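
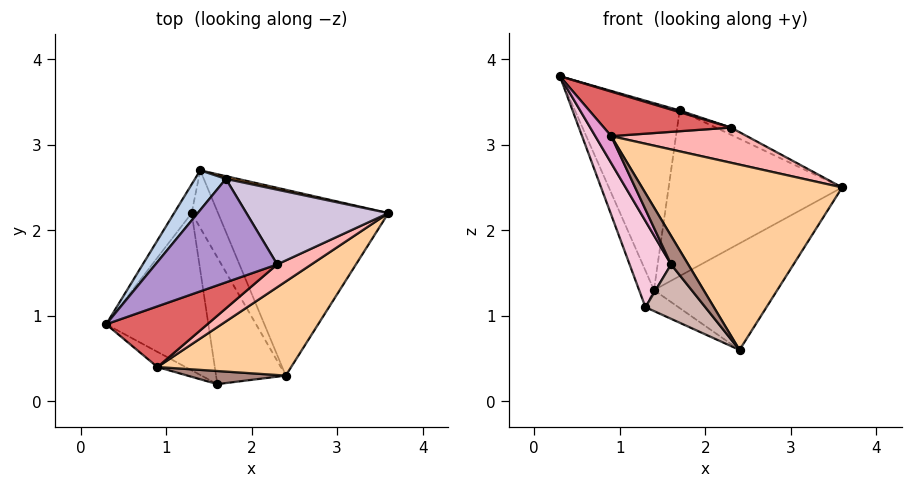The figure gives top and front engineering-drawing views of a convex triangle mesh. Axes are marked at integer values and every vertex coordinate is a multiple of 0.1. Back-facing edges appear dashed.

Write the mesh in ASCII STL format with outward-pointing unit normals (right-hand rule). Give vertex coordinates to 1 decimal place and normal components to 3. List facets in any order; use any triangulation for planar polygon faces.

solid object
 facet normal 0.506 0.429 -0.748
  outer loop
   vertex 1.4 2.7 1.3
   vertex 3.6 2.2 2.5
   vertex 2.4 0.3 0.6
  endloop
 endfacet
 facet normal -0.748 0.649 0.138
  outer loop
   vertex 1.7 2.6 3.4
   vertex 1.4 2.7 1.3
   vertex 0.3 0.9 3.8
  endloop
 endfacet
 facet normal 0.213 0.977 0.016
  outer loop
   vertex 1.7 2.6 3.4
   vertex 3.6 2.2 2.5
   vertex 1.4 2.7 1.3
  endloop
 endfacet
 facet normal 0.571 -0.732 0.372
  outer loop
   vertex 0.9 0.4 3.1
   vertex 2.4 0.3 0.6
   vertex 3.6 2.2 2.5
  endloop
 endfacet
 facet normal -0.937 0.274 -0.215
  outer loop
   vertex 1.3 2.2 1.1
   vertex 0.3 0.9 3.8
   vertex 1.4 2.7 1.3
  endloop
 endfacet
 facet normal 0.163 0.338 -0.927
  outer loop
   vertex 1.3 2.2 1.1
   vertex 1.4 2.7 1.3
   vertex 2.4 0.3 0.6
  endloop
 endfacet
 facet normal 0.409 -0.539 0.736
  outer loop
   vertex 2.3 1.6 3.2
   vertex 0.3 0.9 3.8
   vertex 0.9 0.4 3.1
  endloop
 endfacet
 facet normal 0.562 -0.694 0.450
  outer loop
   vertex 2.3 1.6 3.2
   vertex 0.9 0.4 3.1
   vertex 3.6 2.2 2.5
  endloop
 endfacet
 facet normal 0.292 -0.016 0.956
  outer loop
   vertex 2.3 1.6 3.2
   vertex 1.7 2.6 3.4
   vertex 0.3 0.9 3.8
  endloop
 endfacet
 facet normal 0.441 0.086 0.893
  outer loop
   vertex 2.3 1.6 3.2
   vertex 3.6 2.2 2.5
   vertex 1.7 2.6 3.4
  endloop
 endfacet
 facet normal 0.537 -0.767 0.353
  outer loop
   vertex 1.6 0.2 1.6
   vertex 2.4 0.3 0.6
   vertex 0.9 0.4 3.1
  endloop
 endfacet
 facet normal -0.740 -0.266 -0.618
  outer loop
   vertex 1.6 0.2 1.6
   vertex 1.3 2.2 1.1
   vertex 2.4 0.3 0.6
  endloop
 endfacet
 facet normal -0.792 -0.532 -0.299
  outer loop
   vertex 1.6 0.2 1.6
   vertex 0.9 0.4 3.1
   vertex 0.3 0.9 3.8
  endloop
 endfacet
 facet normal -0.867 -0.239 -0.436
  outer loop
   vertex 1.6 0.2 1.6
   vertex 0.3 0.9 3.8
   vertex 1.3 2.2 1.1
  endloop
 endfacet
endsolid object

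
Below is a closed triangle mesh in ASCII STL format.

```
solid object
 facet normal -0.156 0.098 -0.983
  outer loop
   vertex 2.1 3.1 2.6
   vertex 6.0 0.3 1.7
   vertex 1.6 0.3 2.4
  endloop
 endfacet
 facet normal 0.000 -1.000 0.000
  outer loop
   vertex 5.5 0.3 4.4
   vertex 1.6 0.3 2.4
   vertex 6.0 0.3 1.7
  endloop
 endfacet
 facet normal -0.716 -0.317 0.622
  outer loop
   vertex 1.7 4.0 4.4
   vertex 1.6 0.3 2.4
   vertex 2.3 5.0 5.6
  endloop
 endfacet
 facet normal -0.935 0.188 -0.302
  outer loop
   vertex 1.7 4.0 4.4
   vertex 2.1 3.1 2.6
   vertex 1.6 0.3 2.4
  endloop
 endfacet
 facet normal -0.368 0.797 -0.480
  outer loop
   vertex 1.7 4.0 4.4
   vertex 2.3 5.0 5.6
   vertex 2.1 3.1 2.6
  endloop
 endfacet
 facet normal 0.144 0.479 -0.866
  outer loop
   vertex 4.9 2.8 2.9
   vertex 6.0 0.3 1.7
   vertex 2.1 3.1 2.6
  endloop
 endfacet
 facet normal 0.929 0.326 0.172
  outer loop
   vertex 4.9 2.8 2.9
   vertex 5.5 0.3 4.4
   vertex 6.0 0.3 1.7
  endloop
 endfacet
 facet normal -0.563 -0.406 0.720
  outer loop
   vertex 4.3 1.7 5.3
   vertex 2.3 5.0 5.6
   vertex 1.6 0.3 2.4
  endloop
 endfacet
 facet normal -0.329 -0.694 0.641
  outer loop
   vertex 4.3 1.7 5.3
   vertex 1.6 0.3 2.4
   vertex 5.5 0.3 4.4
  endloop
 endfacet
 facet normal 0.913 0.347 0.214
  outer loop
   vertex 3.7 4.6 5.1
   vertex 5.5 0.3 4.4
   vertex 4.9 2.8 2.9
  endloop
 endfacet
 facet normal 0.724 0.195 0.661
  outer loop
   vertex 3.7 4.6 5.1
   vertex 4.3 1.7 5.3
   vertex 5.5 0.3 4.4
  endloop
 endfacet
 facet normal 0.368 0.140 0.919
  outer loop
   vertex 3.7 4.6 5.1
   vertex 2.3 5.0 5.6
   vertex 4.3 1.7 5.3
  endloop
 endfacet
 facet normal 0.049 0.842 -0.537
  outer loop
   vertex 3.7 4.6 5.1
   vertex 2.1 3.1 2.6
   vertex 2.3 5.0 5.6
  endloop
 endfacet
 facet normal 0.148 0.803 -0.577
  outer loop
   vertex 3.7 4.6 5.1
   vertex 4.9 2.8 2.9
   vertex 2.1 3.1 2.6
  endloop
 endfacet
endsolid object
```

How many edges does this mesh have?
21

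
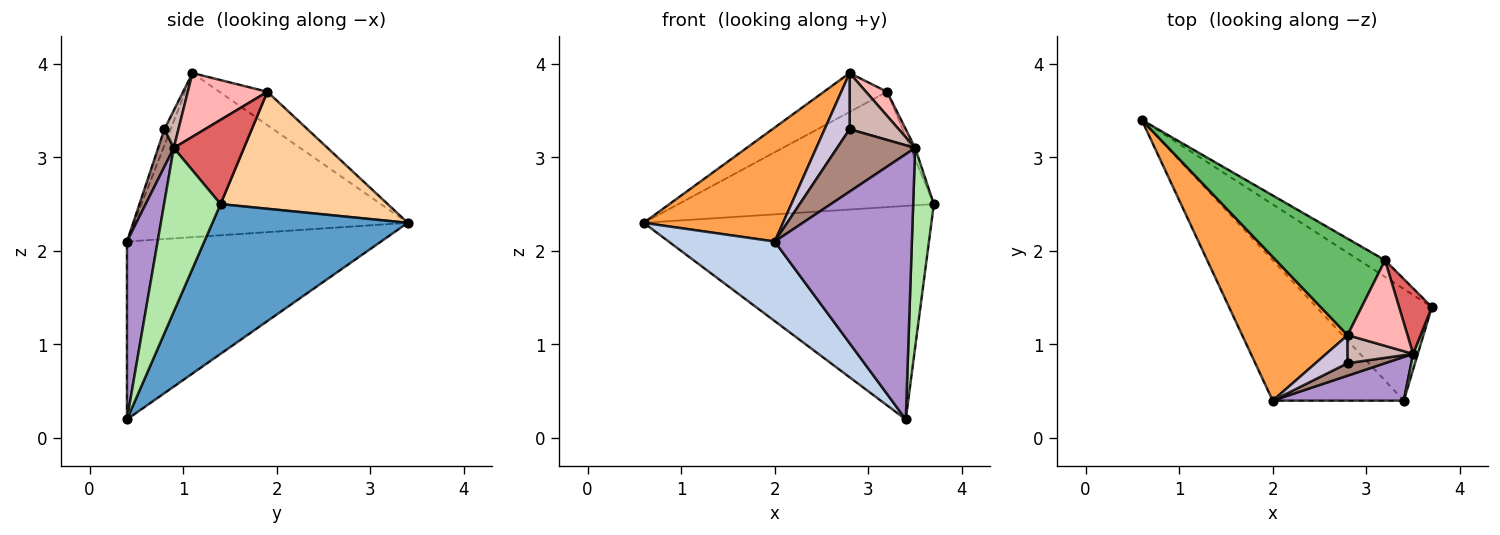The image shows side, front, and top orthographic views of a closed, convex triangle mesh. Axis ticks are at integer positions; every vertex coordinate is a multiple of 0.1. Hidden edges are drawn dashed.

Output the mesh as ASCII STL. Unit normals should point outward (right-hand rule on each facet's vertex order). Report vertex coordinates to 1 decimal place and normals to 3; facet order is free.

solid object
 facet normal 0.515 0.759 -0.397
  outer loop
   vertex 3.4 0.4 0.2
   vertex 0.6 3.4 2.3
   vertex 3.7 1.4 2.5
  endloop
 endfacet
 facet normal -0.763 -0.319 -0.562
  outer loop
   vertex 3.4 0.4 0.2
   vertex 2.0 0.4 2.1
   vertex 0.6 3.4 2.3
  endloop
 endfacet
 facet normal -0.773 -0.394 0.497
  outer loop
   vertex 2.8 1.1 3.9
   vertex 0.6 3.4 2.3
   vertex 2.0 0.4 2.1
  endloop
 endfacet
 facet normal 0.544 0.831 -0.120
  outer loop
   vertex 3.2 1.9 3.7
   vertex 3.7 1.4 2.5
   vertex 0.6 3.4 2.3
  endloop
 endfacet
 facet normal -0.273 0.360 0.892
  outer loop
   vertex 3.2 1.9 3.7
   vertex 0.6 3.4 2.3
   vertex 2.8 1.1 3.9
  endloop
 endfacet
 facet normal 0.939 -0.343 0.027
  outer loop
   vertex 3.5 0.9 3.1
   vertex 3.4 0.4 0.2
   vertex 3.7 1.4 2.5
  endloop
 endfacet
 facet normal 0.930 0.062 0.362
  outer loop
   vertex 3.5 0.9 3.1
   vertex 3.7 1.4 2.5
   vertex 3.2 1.9 3.7
  endloop
 endfacet
 facet normal 0.715 -0.189 0.673
  outer loop
   vertex 3.5 0.9 3.1
   vertex 3.2 1.9 3.7
   vertex 2.8 1.1 3.9
  endloop
 endfacet
 facet normal 0.215 -0.964 0.159
  outer loop
   vertex 3.5 0.9 3.1
   vertex 2.0 0.4 2.1
   vertex 3.4 0.4 0.2
  endloop
 endfacet
 facet normal -0.218 -0.873 0.436
  outer loop
   vertex 2.8 0.8 3.3
   vertex 2.8 1.1 3.9
   vertex 2.0 0.4 2.1
  endloop
 endfacet
 facet normal 0.192 -0.962 0.192
  outer loop
   vertex 2.8 0.8 3.3
   vertex 2.0 0.4 2.1
   vertex 3.5 0.9 3.1
  endloop
 endfacet
 facet normal 0.248 -0.867 0.433
  outer loop
   vertex 2.8 0.8 3.3
   vertex 3.5 0.9 3.1
   vertex 2.8 1.1 3.9
  endloop
 endfacet
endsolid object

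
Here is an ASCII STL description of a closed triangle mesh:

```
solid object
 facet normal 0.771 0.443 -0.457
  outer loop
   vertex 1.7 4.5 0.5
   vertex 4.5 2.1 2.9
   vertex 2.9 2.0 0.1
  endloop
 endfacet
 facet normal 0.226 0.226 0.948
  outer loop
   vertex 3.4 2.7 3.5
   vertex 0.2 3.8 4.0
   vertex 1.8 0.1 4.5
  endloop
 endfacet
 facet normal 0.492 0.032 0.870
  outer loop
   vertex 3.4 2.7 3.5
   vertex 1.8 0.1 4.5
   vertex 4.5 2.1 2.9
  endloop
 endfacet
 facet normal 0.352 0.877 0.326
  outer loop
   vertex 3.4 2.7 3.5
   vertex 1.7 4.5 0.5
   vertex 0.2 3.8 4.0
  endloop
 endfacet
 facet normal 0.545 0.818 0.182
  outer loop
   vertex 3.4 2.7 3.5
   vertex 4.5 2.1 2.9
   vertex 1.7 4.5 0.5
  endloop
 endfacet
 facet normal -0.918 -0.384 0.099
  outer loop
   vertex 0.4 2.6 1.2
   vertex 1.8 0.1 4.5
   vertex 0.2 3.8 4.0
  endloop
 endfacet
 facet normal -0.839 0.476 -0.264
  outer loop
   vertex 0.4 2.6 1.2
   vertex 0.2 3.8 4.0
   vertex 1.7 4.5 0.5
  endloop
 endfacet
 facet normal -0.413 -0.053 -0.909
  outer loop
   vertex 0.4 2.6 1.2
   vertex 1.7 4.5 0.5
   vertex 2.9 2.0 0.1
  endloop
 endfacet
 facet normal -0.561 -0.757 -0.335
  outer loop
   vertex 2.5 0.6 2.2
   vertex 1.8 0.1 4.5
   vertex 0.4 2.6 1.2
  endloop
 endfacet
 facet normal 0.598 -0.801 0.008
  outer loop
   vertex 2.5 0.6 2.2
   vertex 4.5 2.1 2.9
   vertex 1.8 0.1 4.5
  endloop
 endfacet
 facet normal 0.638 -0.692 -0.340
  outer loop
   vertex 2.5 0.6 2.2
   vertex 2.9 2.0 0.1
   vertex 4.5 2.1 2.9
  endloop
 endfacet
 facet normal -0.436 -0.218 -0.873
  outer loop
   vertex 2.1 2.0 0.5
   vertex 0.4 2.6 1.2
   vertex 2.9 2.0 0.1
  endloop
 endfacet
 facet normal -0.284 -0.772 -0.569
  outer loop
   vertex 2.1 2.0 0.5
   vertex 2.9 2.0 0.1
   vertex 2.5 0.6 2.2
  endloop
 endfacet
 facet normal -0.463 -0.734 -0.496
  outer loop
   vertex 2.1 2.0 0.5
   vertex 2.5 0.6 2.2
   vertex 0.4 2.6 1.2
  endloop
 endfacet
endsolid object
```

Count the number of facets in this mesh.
14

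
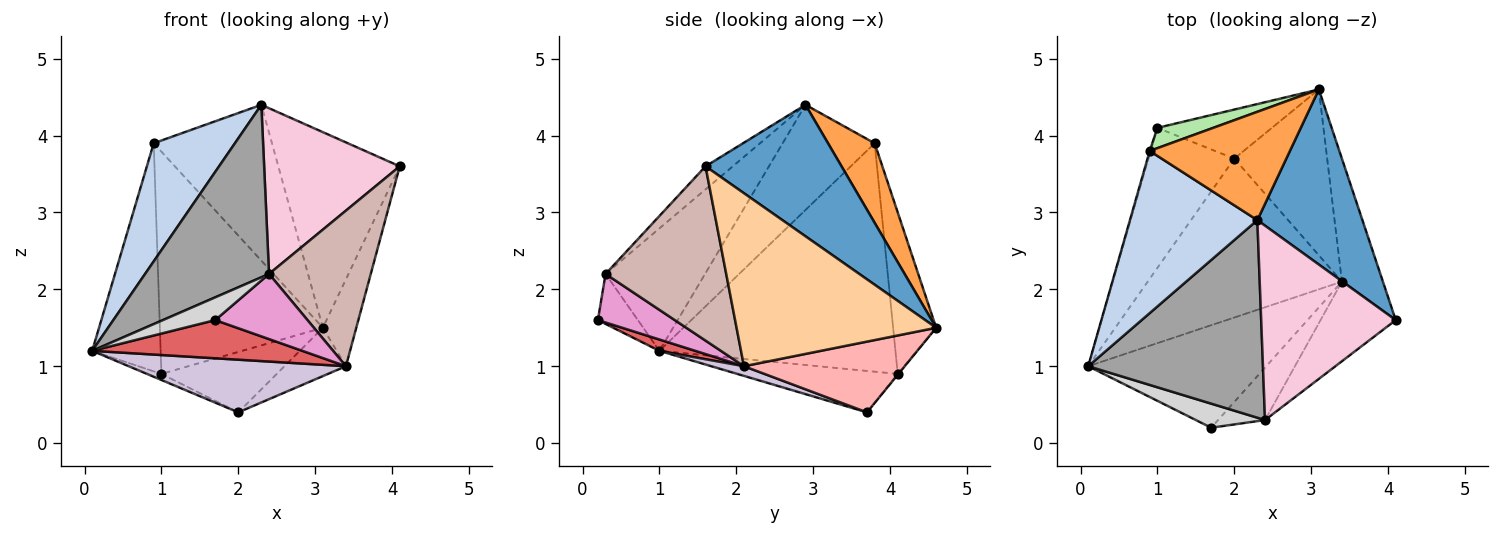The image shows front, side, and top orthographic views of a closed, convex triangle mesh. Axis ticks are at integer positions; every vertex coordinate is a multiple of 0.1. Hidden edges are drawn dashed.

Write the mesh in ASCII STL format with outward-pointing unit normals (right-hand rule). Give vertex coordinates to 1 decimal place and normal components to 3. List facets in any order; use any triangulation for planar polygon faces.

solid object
 facet normal 0.641 0.572 0.512
  outer loop
   vertex 2.3 2.9 4.4
   vertex 4.1 1.6 3.6
   vertex 3.1 4.6 1.5
  endloop
 endfacet
 facet normal -0.555 -0.490 0.672
  outer loop
   vertex 0.9 3.8 3.9
   vertex 0.1 1.0 1.2
   vertex 2.3 2.9 4.4
  endloop
 endfacet
 facet normal 0.308 0.781 0.543
  outer loop
   vertex 0.9 3.8 3.9
   vertex 2.3 2.9 4.4
   vertex 3.1 4.6 1.5
  endloop
 endfacet
 facet normal 0.960 0.161 -0.228
  outer loop
   vertex 3.4 2.1 1.0
   vertex 3.1 4.6 1.5
   vertex 4.1 1.6 3.6
  endloop
 endfacet
 facet normal -0.960 0.278 -0.004
  outer loop
   vertex 1.0 4.1 0.9
   vertex 0.1 1.0 1.2
   vertex 0.9 3.8 3.9
  endloop
 endfacet
 facet normal -0.254 0.963 0.088
  outer loop
   vertex 1.0 4.1 0.9
   vertex 0.9 3.8 3.9
   vertex 3.1 4.6 1.5
  endloop
 endfacet
 facet normal 0.060 -0.349 -0.935
  outer loop
   vertex 1.7 0.2 1.6
   vertex 0.1 1.0 1.2
   vertex 3.4 2.1 1.0
  endloop
 endfacet
 facet normal 0.590 0.226 -0.775
  outer loop
   vertex 2.0 3.7 0.4
   vertex 3.1 4.6 1.5
   vertex 3.4 2.1 1.0
  endloop
 endfacet
 facet normal -0.005 0.776 -0.630
  outer loop
   vertex 2.0 3.7 0.4
   vertex 1.0 4.1 0.9
   vertex 3.1 4.6 1.5
  endloop
 endfacet
 facet normal 0.047 -0.314 -0.948
  outer loop
   vertex 2.0 3.7 0.4
   vertex 3.4 2.1 1.0
   vertex 0.1 1.0 1.2
  endloop
 endfacet
 facet normal -0.434 0.039 -0.900
  outer loop
   vertex 2.0 3.7 0.4
   vertex 0.1 1.0 1.2
   vertex 1.0 4.1 0.9
  endloop
 endfacet
 facet normal 0.726 -0.612 -0.313
  outer loop
   vertex 2.4 0.3 2.2
   vertex 3.4 2.1 1.0
   vertex 4.1 1.6 3.6
  endloop
 endfacet
 facet normal 0.544 -0.653 -0.526
  outer loop
   vertex 2.4 0.3 2.2
   vertex 1.7 0.2 1.6
   vertex 3.4 2.1 1.0
  endloop
 endfacet
 facet normal -0.129 -0.643 0.755
  outer loop
   vertex 2.4 0.3 2.2
   vertex 4.1 1.6 3.6
   vertex 2.3 2.9 4.4
  endloop
 endfacet
 facet normal -0.467 -0.582 0.666
  outer loop
   vertex 2.4 0.3 2.2
   vertex 2.3 2.9 4.4
   vertex 0.1 1.0 1.2
  endloop
 endfacet
 facet normal -0.465 -0.608 0.644
  outer loop
   vertex 2.4 0.3 2.2
   vertex 0.1 1.0 1.2
   vertex 1.7 0.2 1.6
  endloop
 endfacet
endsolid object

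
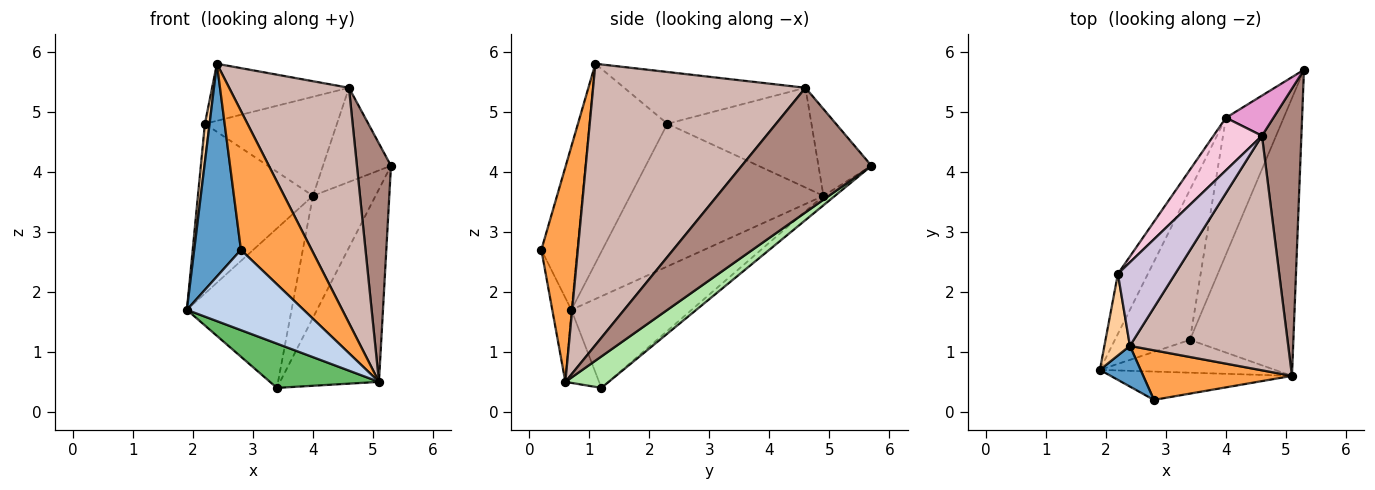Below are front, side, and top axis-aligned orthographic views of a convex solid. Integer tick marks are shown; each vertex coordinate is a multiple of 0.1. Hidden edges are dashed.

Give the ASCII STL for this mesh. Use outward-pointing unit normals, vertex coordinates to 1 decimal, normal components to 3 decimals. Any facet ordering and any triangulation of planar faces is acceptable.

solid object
 facet normal -0.602 -0.784 0.150
  outer loop
   vertex 2.4 1.1 5.8
   vertex 1.9 0.7 1.7
   vertex 2.8 0.2 2.7
  endloop
 endfacet
 facet normal -0.152 -0.932 -0.329
  outer loop
   vertex 5.1 0.6 0.5
   vertex 2.8 0.2 2.7
   vertex 1.9 0.7 1.7
  endloop
 endfacet
 facet normal 0.437 -0.847 0.302
  outer loop
   vertex 5.1 0.6 0.5
   vertex 2.4 1.1 5.8
   vertex 2.8 0.2 2.7
  endloop
 endfacet
 facet normal -0.990 -0.060 0.127
  outer loop
   vertex 2.2 2.3 4.8
   vertex 1.9 0.7 1.7
   vertex 2.4 1.1 5.8
  endloop
 endfacet
 facet normal -0.241 -0.780 -0.578
  outer loop
   vertex 3.4 1.2 0.4
   vertex 5.1 0.6 0.5
   vertex 1.9 0.7 1.7
  endloop
 endfacet
 facet normal 0.242 0.553 -0.797
  outer loop
   vertex 3.4 1.2 0.4
   vertex 5.3 5.7 4.1
   vertex 5.1 0.6 0.5
  endloop
 endfacet
 facet normal -0.846 0.503 -0.178
  outer loop
   vertex 4.0 4.9 3.6
   vertex 1.9 0.7 1.7
   vertex 2.2 2.3 4.8
  endloop
 endfacet
 facet normal -0.642 0.559 -0.526
  outer loop
   vertex 4.0 4.9 3.6
   vertex 3.4 1.2 0.4
   vertex 1.9 0.7 1.7
  endloop
 endfacet
 facet normal -0.121 0.661 -0.741
  outer loop
   vertex 4.0 4.9 3.6
   vertex 5.3 5.7 4.1
   vertex 3.4 1.2 0.4
  endloop
 endfacet
 facet normal -0.598 0.452 0.662
  outer loop
   vertex 4.6 4.6 5.4
   vertex 2.2 2.3 4.8
   vertex 2.4 1.1 5.8
  endloop
 endfacet
 facet normal 0.925 -0.243 0.293
  outer loop
   vertex 4.6 4.6 5.4
   vertex 5.1 0.6 0.5
   vertex 5.3 5.7 4.1
  endloop
 endfacet
 facet normal 0.782 -0.441 0.440
  outer loop
   vertex 4.6 4.6 5.4
   vertex 2.4 1.1 5.8
   vertex 5.1 0.6 0.5
  endloop
 endfacet
 facet normal -0.583 0.748 0.319
  outer loop
   vertex 4.6 4.6 5.4
   vertex 5.3 5.7 4.1
   vertex 4.0 4.9 3.6
  endloop
 endfacet
 facet normal -0.694 0.636 0.337
  outer loop
   vertex 4.6 4.6 5.4
   vertex 4.0 4.9 3.6
   vertex 2.2 2.3 4.8
  endloop
 endfacet
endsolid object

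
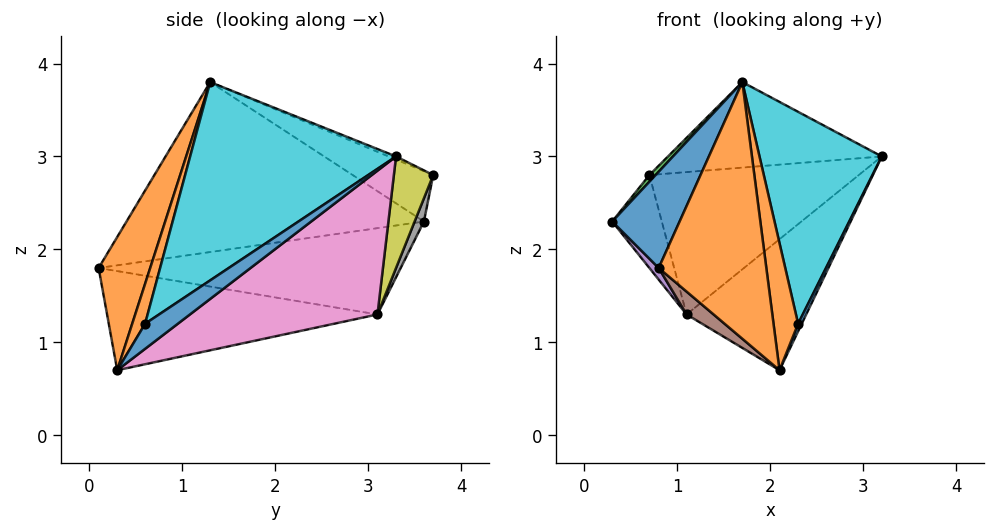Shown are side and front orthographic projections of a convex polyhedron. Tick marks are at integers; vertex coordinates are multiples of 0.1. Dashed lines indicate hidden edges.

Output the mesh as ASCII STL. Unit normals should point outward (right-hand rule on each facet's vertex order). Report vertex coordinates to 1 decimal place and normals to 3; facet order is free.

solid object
 facet normal -0.847 -0.192 0.496
  outer loop
   vertex 1.7 1.3 3.8
   vertex 0.3 3.6 2.3
   vertex 0.8 0.1 1.8
  endloop
 endfacet
 facet normal 0.408 -0.852 0.328
  outer loop
   vertex 2.1 0.3 0.7
   vertex 1.7 1.3 3.8
   vertex 0.8 0.1 1.8
  endloop
 endfacet
 facet normal -0.774 -0.060 0.631
  outer loop
   vertex 0.7 3.7 2.8
   vertex 0.3 3.6 2.3
   vertex 1.7 1.3 3.8
  endloop
 endfacet
 facet normal -0.013 0.380 0.925
  outer loop
   vertex 0.7 3.7 2.8
   vertex 1.7 1.3 3.8
   vertex 3.2 3.3 3.0
  endloop
 endfacet
 facet normal -0.787 -0.024 -0.617
  outer loop
   vertex 1.1 3.1 1.3
   vertex 0.8 0.1 1.8
   vertex 0.3 3.6 2.3
  endloop
 endfacet
 facet normal -0.639 -0.064 -0.767
  outer loop
   vertex 1.1 3.1 1.3
   vertex 2.1 0.3 0.7
   vertex 0.8 0.1 1.8
  endloop
 endfacet
 facet normal 0.566 0.361 -0.741
  outer loop
   vertex 1.1 3.1 1.3
   vertex 3.2 3.3 3.0
   vertex 2.1 0.3 0.7
  endloop
 endfacet
 facet normal 0.174 0.929 -0.325
  outer loop
   vertex 1.1 3.1 1.3
   vertex 0.3 3.6 2.3
   vertex 0.7 3.7 2.8
  endloop
 endfacet
 facet normal 0.175 0.929 -0.325
  outer loop
   vertex 1.1 3.1 1.3
   vertex 0.7 3.7 2.8
   vertex 3.2 3.3 3.0
  endloop
 endfacet
 facet normal 0.815 -0.484 0.318
  outer loop
   vertex 2.3 0.6 1.2
   vertex 3.2 3.3 3.0
   vertex 1.7 1.3 3.8
  endloop
 endfacet
 facet normal 0.943 -0.105 -0.314
  outer loop
   vertex 2.3 0.6 1.2
   vertex 2.1 0.3 0.7
   vertex 3.2 3.3 3.0
  endloop
 endfacet
 facet normal 0.439 -0.837 0.327
  outer loop
   vertex 2.3 0.6 1.2
   vertex 1.7 1.3 3.8
   vertex 2.1 0.3 0.7
  endloop
 endfacet
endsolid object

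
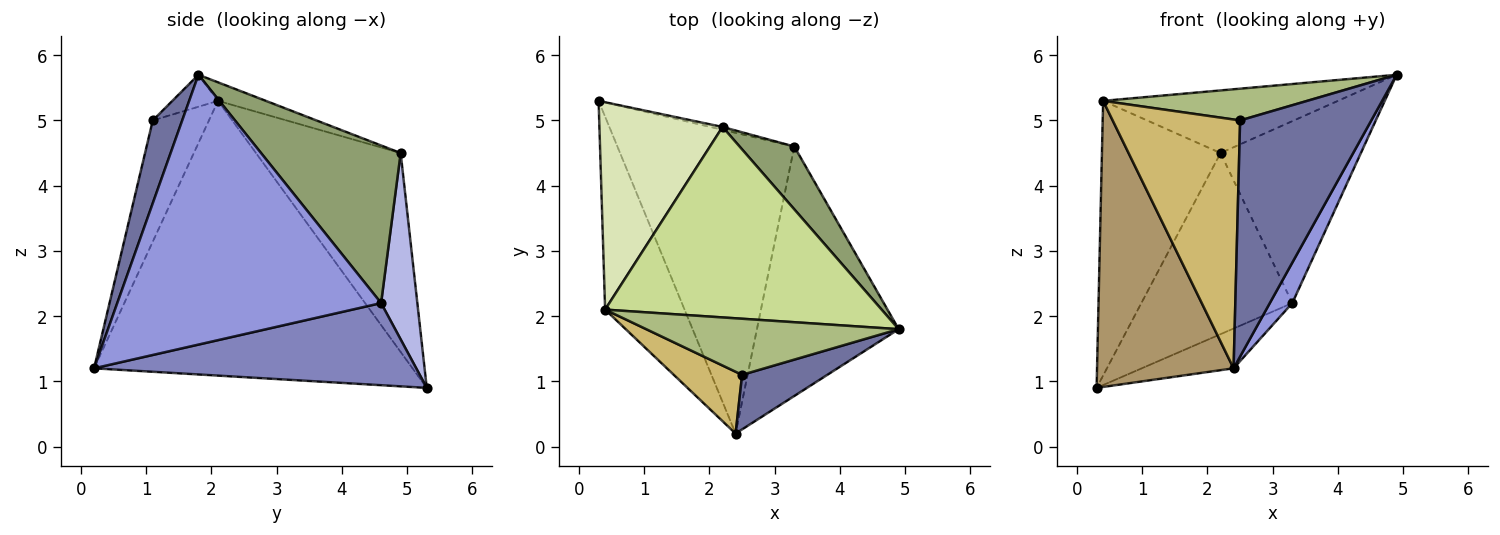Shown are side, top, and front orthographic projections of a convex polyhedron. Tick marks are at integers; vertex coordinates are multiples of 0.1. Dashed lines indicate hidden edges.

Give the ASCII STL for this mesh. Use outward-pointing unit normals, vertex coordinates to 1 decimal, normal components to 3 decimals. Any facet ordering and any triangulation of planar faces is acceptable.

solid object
 facet normal 0.214 -0.952 0.220
  outer loop
   vertex 2.5 1.1 5.0
   vertex 2.4 0.2 1.2
   vertex 4.9 1.8 5.7
  endloop
 endfacet
 facet normal 0.418 0.119 -0.901
  outer loop
   vertex 3.3 4.6 2.2
   vertex 2.4 0.2 1.2
   vertex 0.3 5.3 0.9
  endloop
 endfacet
 facet normal 0.883 -0.075 -0.464
  outer loop
   vertex 3.3 4.6 2.2
   vertex 4.9 1.8 5.7
   vertex 2.4 0.2 1.2
  endloop
 endfacet
 facet normal 0.233 0.972 -0.015
  outer loop
   vertex 3.3 4.6 2.2
   vertex 0.3 5.3 0.9
   vertex 2.2 4.9 4.5
  endloop
 endfacet
 facet normal 0.685 0.689 0.238
  outer loop
   vertex 3.3 4.6 2.2
   vertex 2.2 4.9 4.5
   vertex 4.9 1.8 5.7
  endloop
 endfacet
 facet normal -0.110 -0.490 0.865
  outer loop
   vertex 0.4 2.1 5.3
   vertex 2.5 1.1 5.0
   vertex 4.9 1.8 5.7
  endloop
 endfacet
 facet normal -0.063 0.312 0.948
  outer loop
   vertex 0.4 2.1 5.3
   vertex 4.9 1.8 5.7
   vertex 2.2 4.9 4.5
  endloop
 endfacet
 facet normal -0.698 0.572 0.432
  outer loop
   vertex 0.4 2.1 5.3
   vertex 2.2 4.9 4.5
   vertex 0.3 5.3 0.9
  endloop
 endfacet
 facet normal -0.888 -0.381 -0.257
  outer loop
   vertex 0.4 2.1 5.3
   vertex 0.3 5.3 0.9
   vertex 2.4 0.2 1.2
  endloop
 endfacet
 facet normal -0.393 -0.892 0.222
  outer loop
   vertex 0.4 2.1 5.3
   vertex 2.4 0.2 1.2
   vertex 2.5 1.1 5.0
  endloop
 endfacet
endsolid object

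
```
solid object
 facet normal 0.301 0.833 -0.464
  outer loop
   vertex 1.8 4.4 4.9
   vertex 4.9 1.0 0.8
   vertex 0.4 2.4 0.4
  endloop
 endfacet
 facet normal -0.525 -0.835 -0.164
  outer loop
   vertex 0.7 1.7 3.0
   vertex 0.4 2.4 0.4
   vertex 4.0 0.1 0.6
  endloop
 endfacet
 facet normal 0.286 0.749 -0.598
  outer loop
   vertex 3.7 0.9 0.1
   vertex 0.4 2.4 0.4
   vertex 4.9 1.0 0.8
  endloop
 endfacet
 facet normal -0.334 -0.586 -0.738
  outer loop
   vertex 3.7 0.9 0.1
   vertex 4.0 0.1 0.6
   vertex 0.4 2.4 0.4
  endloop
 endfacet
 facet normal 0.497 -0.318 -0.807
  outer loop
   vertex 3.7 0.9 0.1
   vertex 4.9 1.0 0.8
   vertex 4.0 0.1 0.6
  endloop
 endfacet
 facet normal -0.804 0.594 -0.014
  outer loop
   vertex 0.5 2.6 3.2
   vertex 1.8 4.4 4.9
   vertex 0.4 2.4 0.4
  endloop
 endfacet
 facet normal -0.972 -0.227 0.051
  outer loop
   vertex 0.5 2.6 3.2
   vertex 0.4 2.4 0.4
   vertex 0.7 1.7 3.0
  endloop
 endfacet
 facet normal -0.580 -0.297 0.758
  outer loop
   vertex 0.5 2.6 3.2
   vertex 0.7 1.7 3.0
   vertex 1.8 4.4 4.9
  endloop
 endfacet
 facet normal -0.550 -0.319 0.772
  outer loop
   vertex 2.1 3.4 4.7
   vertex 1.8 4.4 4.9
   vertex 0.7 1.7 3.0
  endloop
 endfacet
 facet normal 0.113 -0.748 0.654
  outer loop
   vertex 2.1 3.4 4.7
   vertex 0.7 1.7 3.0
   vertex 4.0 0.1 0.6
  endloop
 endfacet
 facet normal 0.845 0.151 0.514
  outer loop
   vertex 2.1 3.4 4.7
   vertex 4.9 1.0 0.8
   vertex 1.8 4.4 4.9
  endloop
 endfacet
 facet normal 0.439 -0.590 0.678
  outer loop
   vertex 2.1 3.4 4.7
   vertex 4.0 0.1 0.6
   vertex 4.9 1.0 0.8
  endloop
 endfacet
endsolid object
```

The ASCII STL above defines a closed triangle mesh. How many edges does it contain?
18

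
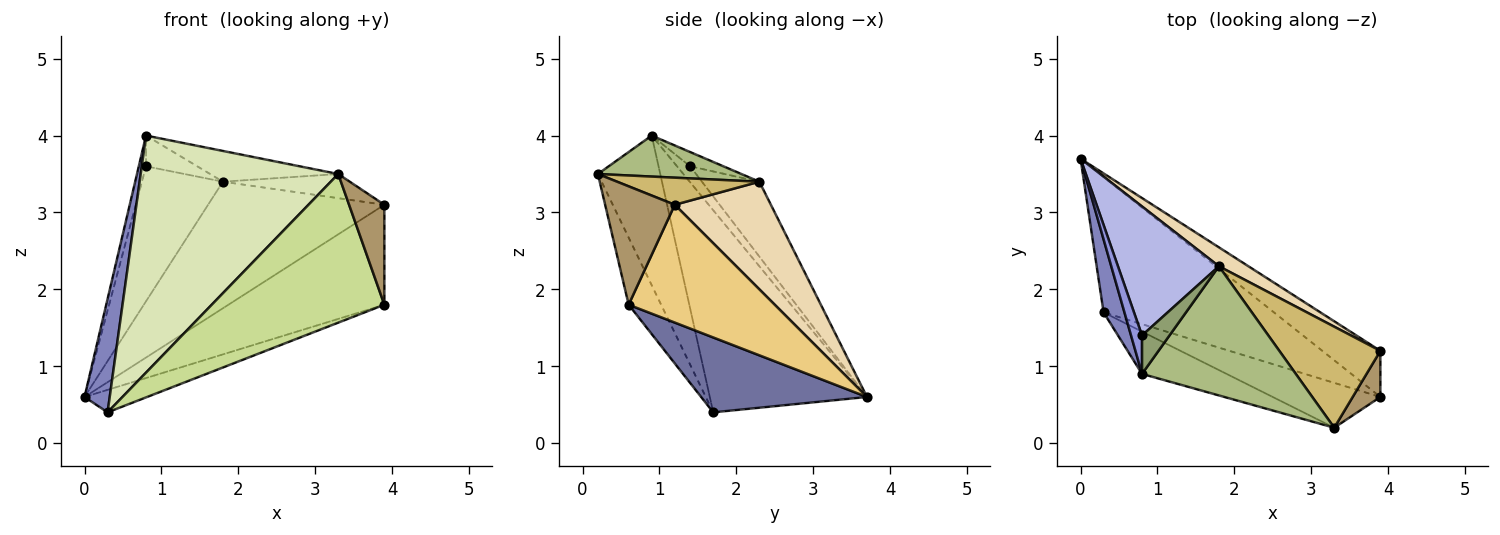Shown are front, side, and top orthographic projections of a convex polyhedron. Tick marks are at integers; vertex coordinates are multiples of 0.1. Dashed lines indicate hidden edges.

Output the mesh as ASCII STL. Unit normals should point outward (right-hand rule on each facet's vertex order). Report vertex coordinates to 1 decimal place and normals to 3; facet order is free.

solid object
 facet normal 0.398 0.150 -0.905
  outer loop
   vertex 0.3 1.7 0.4
   vertex 0.0 3.7 0.6
   vertex 3.9 0.6 1.8
  endloop
 endfacet
 facet normal -0.982 -0.157 0.101
  outer loop
   vertex 0.3 1.7 0.4
   vertex 0.8 0.9 4.0
   vertex 0.0 3.7 0.6
  endloop
 endfacet
 facet normal -0.750 0.414 0.517
  outer loop
   vertex 0.8 1.4 3.6
   vertex 0.0 3.7 0.6
   vertex 0.8 0.9 4.0
  endloop
 endfacet
 facet normal -0.456 0.643 0.615
  outer loop
   vertex 0.8 1.4 3.6
   vertex 1.8 2.3 3.4
   vertex 0.0 3.7 0.6
  endloop
 endfacet
 facet normal -0.376 0.579 0.723
  outer loop
   vertex 0.8 1.4 3.6
   vertex 0.8 0.9 4.0
   vertex 1.8 2.3 3.4
  endloop
 endfacet
 facet normal 0.251 0.224 0.942
  outer loop
   vertex 3.3 0.2 3.5
   vertex 1.8 2.3 3.4
   vertex 0.8 0.9 4.0
  endloop
 endfacet
 facet normal -0.177 -0.942 -0.284
  outer loop
   vertex 3.3 0.2 3.5
   vertex 0.3 1.7 0.4
   vertex 3.9 0.6 1.8
  endloop
 endfacet
 facet normal -0.297 -0.940 -0.168
  outer loop
   vertex 3.3 0.2 3.5
   vertex 0.8 0.9 4.0
   vertex 0.3 1.7 0.4
  endloop
 endfacet
 facet normal 0.873 -0.442 0.204
  outer loop
   vertex 3.9 1.2 3.1
   vertex 3.3 0.2 3.5
   vertex 3.9 0.6 1.8
  endloop
 endfacet
 facet normal 0.252 0.225 0.941
  outer loop
   vertex 3.9 1.2 3.1
   vertex 1.8 2.3 3.4
   vertex 3.3 0.2 3.5
  endloop
 endfacet
 facet normal 0.648 0.692 -0.319
  outer loop
   vertex 3.9 1.2 3.1
   vertex 3.9 0.6 1.8
   vertex 0.0 3.7 0.6
  endloop
 endfacet
 facet normal 0.475 0.871 0.130
  outer loop
   vertex 3.9 1.2 3.1
   vertex 0.0 3.7 0.6
   vertex 1.8 2.3 3.4
  endloop
 endfacet
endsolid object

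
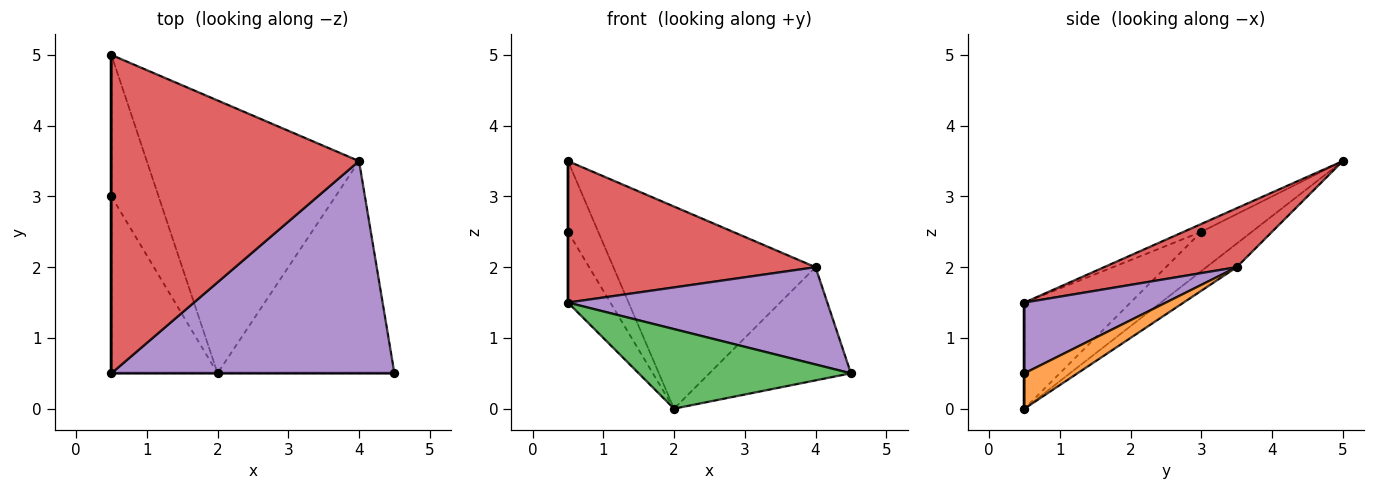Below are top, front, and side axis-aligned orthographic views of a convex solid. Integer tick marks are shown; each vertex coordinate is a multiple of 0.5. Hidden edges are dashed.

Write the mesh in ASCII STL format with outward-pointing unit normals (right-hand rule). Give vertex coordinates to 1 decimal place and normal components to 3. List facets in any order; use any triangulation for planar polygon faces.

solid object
 facet normal -0.089 0.593 -0.800
  outer loop
   vertex 4.0 3.5 2.0
   vertex 2.0 0.5 0.0
   vertex 0.5 5.0 3.5
  endloop
 endfacet
 facet normal 0.174 0.463 -0.869
  outer loop
   vertex 4.0 3.5 2.0
   vertex 4.5 0.5 0.5
   vertex 2.0 0.5 0.0
  endloop
 endfacet
 facet normal 0.000 -1.000 0.000
  outer loop
   vertex 0.5 0.5 1.5
   vertex 2.0 0.5 0.0
   vertex 4.5 0.5 0.5
  endloop
 endfacet
 facet normal 0.213 -0.397 0.893
  outer loop
   vertex 0.5 0.5 1.5
   vertex 4.0 3.5 2.0
   vertex 0.5 5.0 3.5
  endloop
 endfacet
 facet normal 0.222 -0.406 0.886
  outer loop
   vertex 0.5 0.5 1.5
   vertex 4.5 0.5 0.5
   vertex 4.0 3.5 2.0
  endloop
 endfacet
 facet normal -0.598 0.359 -0.717
  outer loop
   vertex 0.5 3.0 2.5
   vertex 0.5 5.0 3.5
   vertex 2.0 0.5 0.0
  endloop
 endfacet
 facet normal -1.000 0.000 0.000
  outer loop
   vertex 0.5 3.0 2.5
   vertex 0.5 0.5 1.5
   vertex 0.5 5.0 3.5
  endloop
 endfacet
 facet normal -0.680 0.272 -0.680
  outer loop
   vertex 0.5 3.0 2.5
   vertex 2.0 0.5 0.0
   vertex 0.5 0.5 1.5
  endloop
 endfacet
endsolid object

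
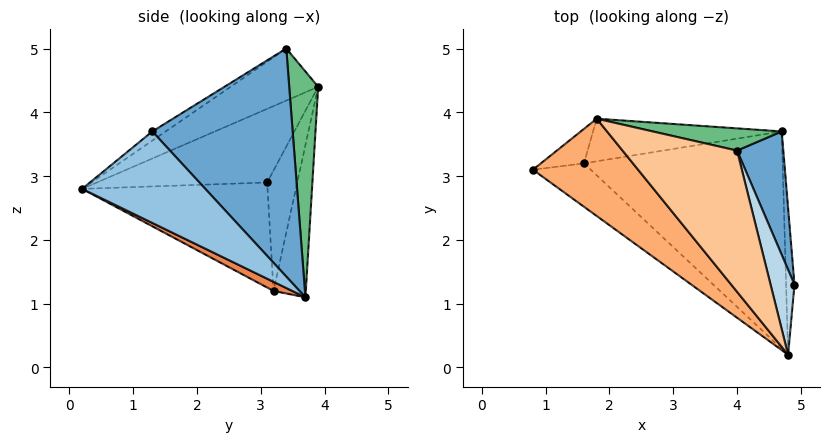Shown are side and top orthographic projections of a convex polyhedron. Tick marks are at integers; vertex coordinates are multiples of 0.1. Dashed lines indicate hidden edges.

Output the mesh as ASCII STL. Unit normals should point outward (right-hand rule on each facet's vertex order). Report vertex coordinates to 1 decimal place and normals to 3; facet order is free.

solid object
 facet normal 0.939 0.285 0.191
  outer loop
   vertex 4.0 3.4 5.0
   vertex 4.9 1.3 3.7
   vertex 4.7 3.7 1.1
  endloop
 endfacet
 facet normal 0.996 -0.016 -0.091
  outer loop
   vertex 4.8 0.2 2.8
   vertex 4.7 3.7 1.1
   vertex 4.9 1.3 3.7
  endloop
 endfacet
 facet normal -0.289 -0.590 0.754
  outer loop
   vertex 4.8 0.2 2.8
   vertex 4.9 1.3 3.7
   vertex 4.0 3.4 5.0
  endloop
 endfacet
 facet normal -0.563 -0.766 -0.310
  outer loop
   vertex 1.6 3.2 1.2
   vertex 4.8 0.2 2.8
   vertex 0.8 3.1 2.9
  endloop
 endfacet
 facet normal 0.041 -0.436 -0.899
  outer loop
   vertex 1.6 3.2 1.2
   vertex 4.7 3.7 1.1
   vertex 4.8 0.2 2.8
  endloop
 endfacet
 facet normal -0.444 -0.634 0.634
  outer loop
   vertex 1.8 3.9 4.4
   vertex 0.8 3.1 2.9
   vertex 4.8 0.2 2.8
  endloop
 endfacet
 facet normal -0.334 -0.589 0.735
  outer loop
   vertex 1.8 3.9 4.4
   vertex 4.8 0.2 2.8
   vertex 4.0 3.4 5.0
  endloop
 endfacet
 facet normal -0.456 0.875 -0.163
  outer loop
   vertex 1.8 3.9 4.4
   vertex 1.6 3.2 1.2
   vertex 0.8 3.1 2.9
  endloop
 endfacet
 facet normal 0.192 0.975 0.109
  outer loop
   vertex 1.8 3.9 4.4
   vertex 4.0 3.4 5.0
   vertex 4.7 3.7 1.1
  endloop
 endfacet
 facet normal -0.162 0.966 -0.201
  outer loop
   vertex 1.8 3.9 4.4
   vertex 4.7 3.7 1.1
   vertex 1.6 3.2 1.2
  endloop
 endfacet
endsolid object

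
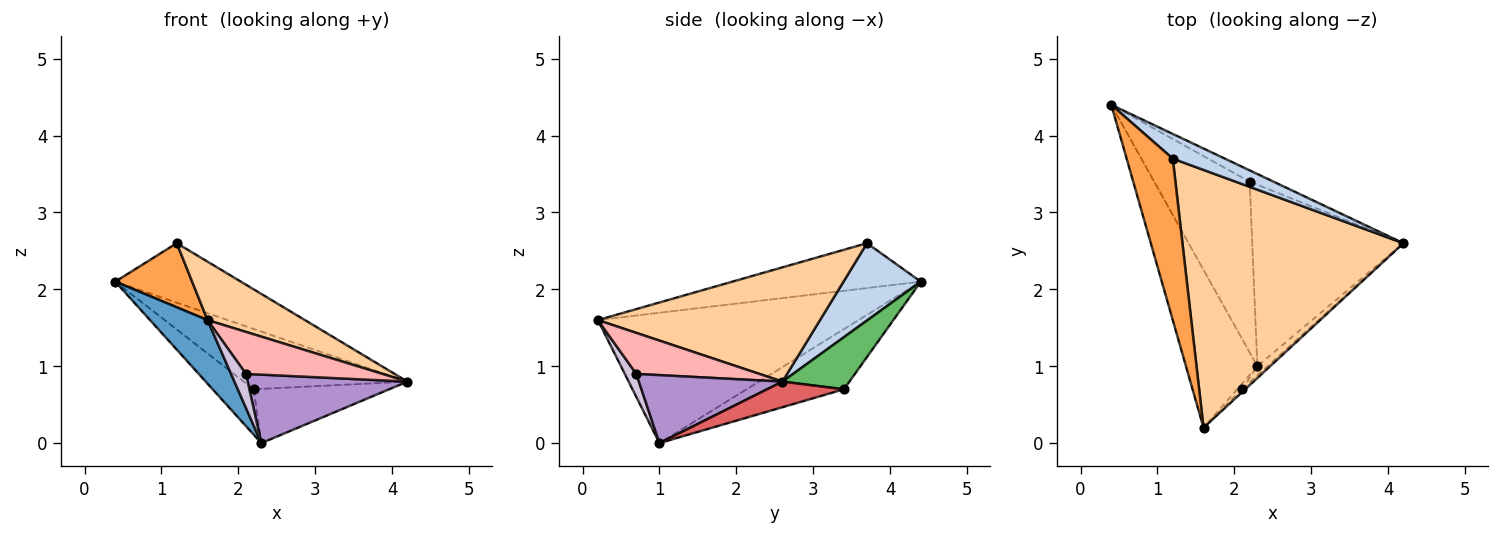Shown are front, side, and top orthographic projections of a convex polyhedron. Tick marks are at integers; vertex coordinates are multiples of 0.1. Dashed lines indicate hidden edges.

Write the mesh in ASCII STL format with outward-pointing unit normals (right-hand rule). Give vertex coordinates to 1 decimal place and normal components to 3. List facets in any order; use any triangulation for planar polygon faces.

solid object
 facet normal -0.861 -0.190 -0.472
  outer loop
   vertex 2.3 1.0 0.0
   vertex 1.6 0.2 1.6
   vertex 0.4 4.4 2.1
  endloop
 endfacet
 facet normal 0.494 0.803 0.333
  outer loop
   vertex 1.2 3.7 2.6
   vertex 4.2 2.6 0.8
   vertex 0.4 4.4 2.1
  endloop
 endfacet
 facet normal -0.670 -0.274 0.690
  outer loop
   vertex 1.2 3.7 2.6
   vertex 0.4 4.4 2.1
   vertex 1.6 0.2 1.6
  endloop
 endfacet
 facet normal 0.450 -0.197 0.871
  outer loop
   vertex 1.2 3.7 2.6
   vertex 1.6 0.2 1.6
   vertex 4.2 2.6 0.8
  endloop
 endfacet
 facet normal 0.373 0.912 -0.171
  outer loop
   vertex 2.2 3.4 0.7
   vertex 0.4 4.4 2.1
   vertex 4.2 2.6 0.8
  endloop
 endfacet
 facet normal -0.520 0.219 -0.825
  outer loop
   vertex 2.2 3.4 0.7
   vertex 2.3 1.0 0.0
   vertex 0.4 4.4 2.1
  endloop
 endfacet
 facet normal 0.160 0.283 -0.946
  outer loop
   vertex 2.2 3.4 0.7
   vertex 4.2 2.6 0.8
   vertex 2.3 1.0 0.0
  endloop
 endfacet
 facet normal 0.669 -0.742 -0.052
  outer loop
   vertex 2.1 0.7 0.9
   vertex 4.2 2.6 0.8
   vertex 1.6 0.2 1.6
  endloop
 endfacet
 facet normal 0.665 -0.740 -0.099
  outer loop
   vertex 2.1 0.7 0.9
   vertex 2.3 1.0 0.0
   vertex 4.2 2.6 0.8
  endloop
 endfacet
 facet normal 0.607 -0.784 -0.127
  outer loop
   vertex 2.1 0.7 0.9
   vertex 1.6 0.2 1.6
   vertex 2.3 1.0 0.0
  endloop
 endfacet
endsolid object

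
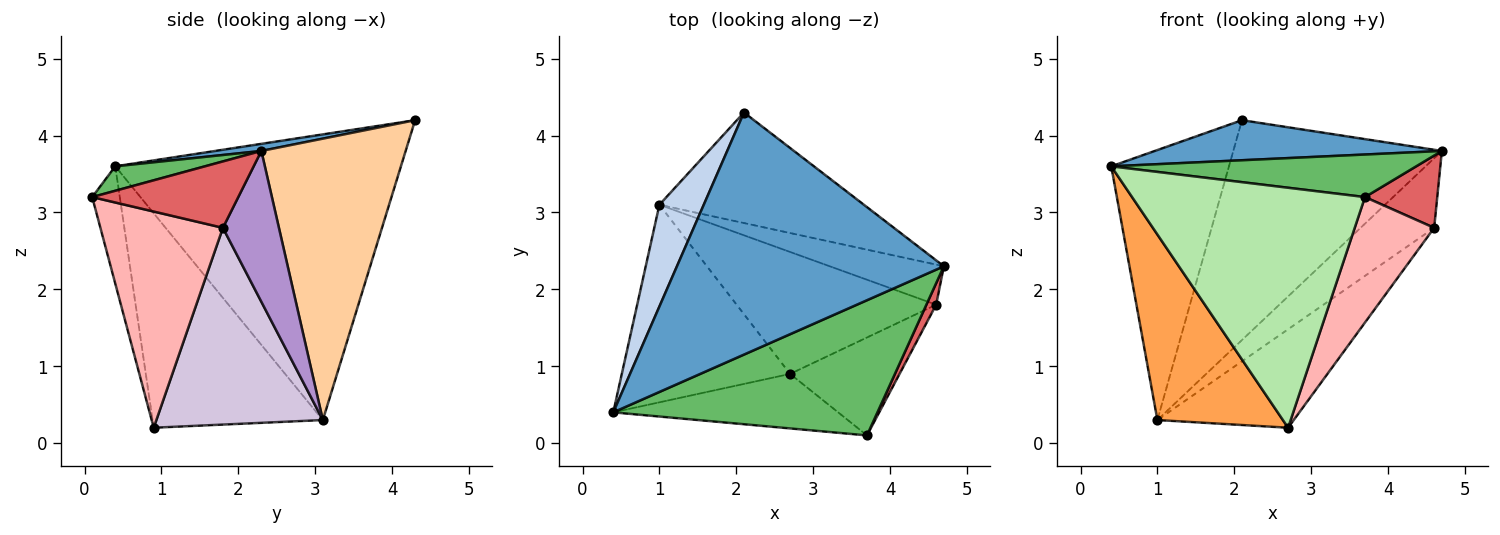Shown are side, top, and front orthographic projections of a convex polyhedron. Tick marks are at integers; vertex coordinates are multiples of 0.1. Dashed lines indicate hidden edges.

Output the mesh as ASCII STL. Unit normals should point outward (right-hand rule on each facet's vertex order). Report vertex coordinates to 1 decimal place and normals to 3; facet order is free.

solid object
 facet normal 0.026 -0.163 0.986
  outer loop
   vertex 2.1 4.3 4.2
   vertex 0.4 0.4 3.6
   vertex 4.7 2.3 3.8
  endloop
 endfacet
 facet normal -0.915 0.377 0.142
  outer loop
   vertex 1.0 3.1 0.3
   vertex 0.4 0.4 3.6
   vertex 2.1 4.3 4.2
  endloop
 endfacet
 facet normal -0.681 -0.502 -0.534
  outer loop
   vertex 1.0 3.1 0.3
   vertex 2.7 0.9 0.2
   vertex 0.4 0.4 3.6
  endloop
 endfacet
 facet normal 0.526 0.760 -0.382
  outer loop
   vertex 1.0 3.1 0.3
   vertex 2.1 4.3 4.2
   vertex 4.7 2.3 3.8
  endloop
 endfacet
 facet normal 0.088 -0.299 0.950
  outer loop
   vertex 3.7 0.1 3.2
   vertex 4.7 2.3 3.8
   vertex 0.4 0.4 3.6
  endloop
 endfacet
 facet normal -0.115 -0.969 -0.220
  outer loop
   vertex 3.7 0.1 3.2
   vertex 0.4 0.4 3.6
   vertex 2.7 0.9 0.2
  endloop
 endfacet
 facet normal 0.889 -0.440 0.131
  outer loop
   vertex 4.6 1.8 2.8
   vertex 4.7 2.3 3.8
   vertex 3.7 0.1 3.2
  endloop
 endfacet
 facet normal 0.772 -0.501 -0.391
  outer loop
   vertex 4.6 1.8 2.8
   vertex 3.7 0.1 3.2
   vertex 2.7 0.9 0.2
  endloop
 endfacet
 facet normal 0.551 0.723 -0.417
  outer loop
   vertex 4.6 1.8 2.8
   vertex 1.0 3.1 0.3
   vertex 4.7 2.3 3.8
  endloop
 endfacet
 facet normal 0.609 0.498 -0.617
  outer loop
   vertex 4.6 1.8 2.8
   vertex 2.7 0.9 0.2
   vertex 1.0 3.1 0.3
  endloop
 endfacet
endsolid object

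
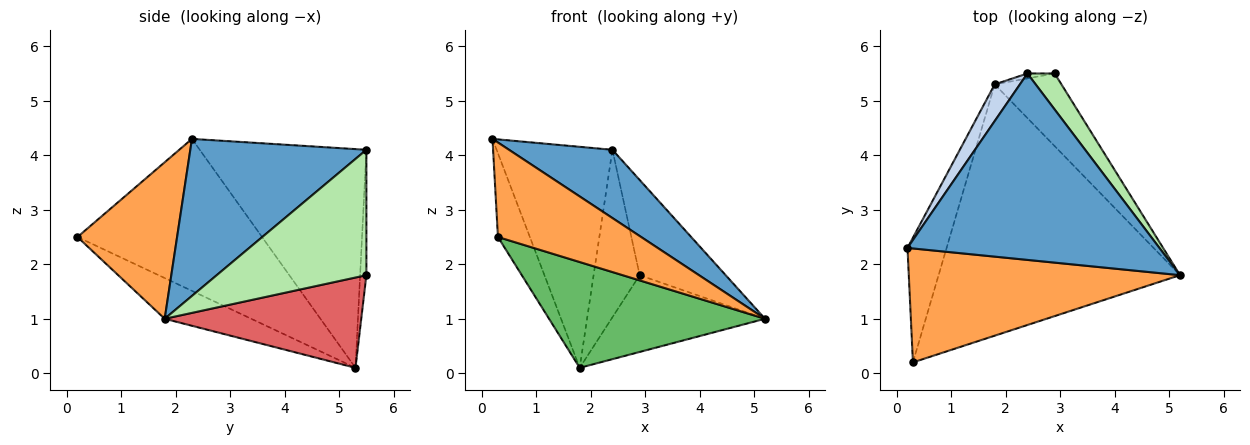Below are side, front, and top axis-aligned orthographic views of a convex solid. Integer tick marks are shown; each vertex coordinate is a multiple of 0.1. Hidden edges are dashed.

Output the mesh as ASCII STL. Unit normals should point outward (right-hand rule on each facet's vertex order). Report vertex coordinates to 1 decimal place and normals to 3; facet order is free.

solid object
 facet normal 0.505 -0.297 0.810
  outer loop
   vertex 2.4 5.5 4.1
   vertex 0.2 2.3 4.3
   vertex 5.2 1.8 1.0
  endloop
 endfacet
 facet normal -0.818 0.568 0.094
  outer loop
   vertex 1.8 5.3 0.1
   vertex 0.2 2.3 4.3
   vertex 2.4 5.5 4.1
  endloop
 endfacet
 facet normal 0.406 -0.584 0.703
  outer loop
   vertex 0.3 0.2 2.5
   vertex 5.2 1.8 1.0
   vertex 0.2 2.3 4.3
  endloop
 endfacet
 facet normal -0.955 0.165 -0.246
  outer loop
   vertex 0.3 0.2 2.5
   vertex 0.2 2.3 4.3
   vertex 1.8 5.3 0.1
  endloop
 endfacet
 facet normal -0.154 -0.383 -0.911
  outer loop
   vertex 0.3 0.2 2.5
   vertex 1.8 5.3 0.1
   vertex 5.2 1.8 1.0
  endloop
 endfacet
 facet normal 0.852 0.490 0.185
  outer loop
   vertex 2.9 5.5 1.8
   vertex 2.4 5.5 4.1
   vertex 5.2 1.8 1.0
  endloop
 endfacet
 facet normal 0.681 0.532 -0.503
  outer loop
   vertex 2.9 5.5 1.8
   vertex 5.2 1.8 1.0
   vertex 1.8 5.3 0.1
  endloop
 endfacet
 facet normal -0.135 0.990 -0.029
  outer loop
   vertex 2.9 5.5 1.8
   vertex 1.8 5.3 0.1
   vertex 2.4 5.5 4.1
  endloop
 endfacet
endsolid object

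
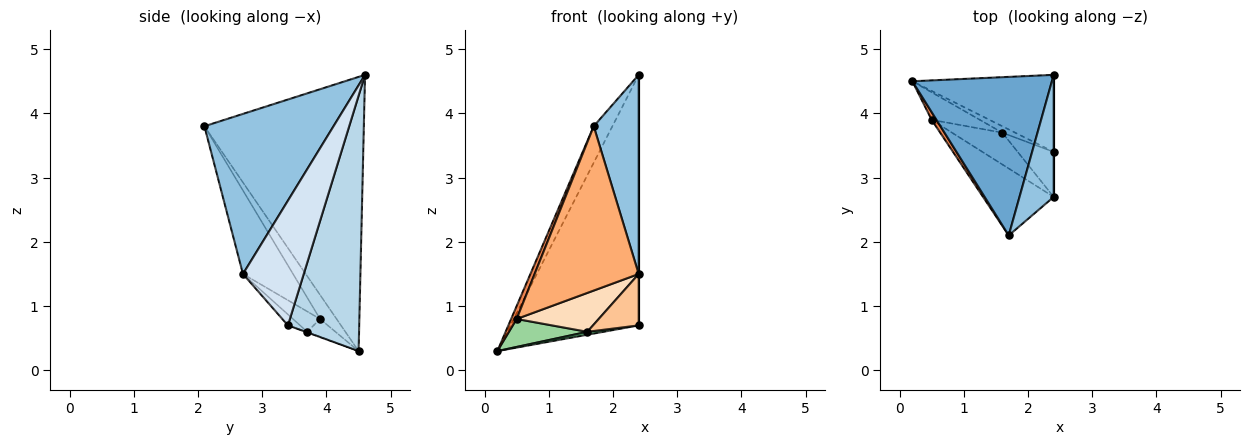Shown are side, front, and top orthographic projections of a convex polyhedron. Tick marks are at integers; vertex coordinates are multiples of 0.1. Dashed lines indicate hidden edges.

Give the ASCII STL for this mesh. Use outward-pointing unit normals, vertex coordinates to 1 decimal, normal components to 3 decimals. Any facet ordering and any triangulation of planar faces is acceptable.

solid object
 facet normal -0.886 0.104 0.451
  outer loop
   vertex 1.7 2.1 3.8
   vertex 2.4 4.6 4.6
   vertex 0.2 4.5 0.3
  endloop
 endfacet
 facet normal 0.926 -0.322 0.198
  outer loop
   vertex 1.7 2.1 3.8
   vertex 2.4 2.7 1.5
   vertex 2.4 4.6 4.6
  endloop
 endfacet
 facet normal 0.469 0.844 -0.260
  outer loop
   vertex 2.4 3.4 0.7
   vertex 0.2 4.5 0.3
   vertex 2.4 4.6 4.6
  endloop
 endfacet
 facet normal 1.000 0.000 0.000
  outer loop
   vertex 2.4 3.4 0.7
   vertex 2.4 4.6 4.6
   vertex 2.4 2.7 1.5
  endloop
 endfacet
 facet normal -0.932 -0.311 0.186
  outer loop
   vertex 0.5 3.9 0.8
   vertex 1.7 2.1 3.8
   vertex 0.2 4.5 0.3
  endloop
 endfacet
 facet normal -0.407 -0.846 -0.345
  outer loop
   vertex 0.5 3.9 0.8
   vertex 2.4 2.7 1.5
   vertex 1.7 2.1 3.8
  endloop
 endfacet
 facet normal -0.196 -0.738 -0.646
  outer loop
   vertex 1.6 3.7 0.6
   vertex 2.4 3.4 0.7
   vertex 2.4 2.7 1.5
  endloop
 endfacet
 facet normal -0.248 -0.750 -0.613
  outer loop
   vertex 1.6 3.7 0.6
   vertex 2.4 2.7 1.5
   vertex 0.5 3.9 0.8
  endloop
 endfacet
 facet normal -0.041 -0.413 -0.910
  outer loop
   vertex 1.6 3.7 0.6
   vertex 0.2 4.5 0.3
   vertex 2.4 3.4 0.7
  endloop
 endfacet
 facet normal -0.249 -0.690 -0.679
  outer loop
   vertex 1.6 3.7 0.6
   vertex 0.5 3.9 0.8
   vertex 0.2 4.5 0.3
  endloop
 endfacet
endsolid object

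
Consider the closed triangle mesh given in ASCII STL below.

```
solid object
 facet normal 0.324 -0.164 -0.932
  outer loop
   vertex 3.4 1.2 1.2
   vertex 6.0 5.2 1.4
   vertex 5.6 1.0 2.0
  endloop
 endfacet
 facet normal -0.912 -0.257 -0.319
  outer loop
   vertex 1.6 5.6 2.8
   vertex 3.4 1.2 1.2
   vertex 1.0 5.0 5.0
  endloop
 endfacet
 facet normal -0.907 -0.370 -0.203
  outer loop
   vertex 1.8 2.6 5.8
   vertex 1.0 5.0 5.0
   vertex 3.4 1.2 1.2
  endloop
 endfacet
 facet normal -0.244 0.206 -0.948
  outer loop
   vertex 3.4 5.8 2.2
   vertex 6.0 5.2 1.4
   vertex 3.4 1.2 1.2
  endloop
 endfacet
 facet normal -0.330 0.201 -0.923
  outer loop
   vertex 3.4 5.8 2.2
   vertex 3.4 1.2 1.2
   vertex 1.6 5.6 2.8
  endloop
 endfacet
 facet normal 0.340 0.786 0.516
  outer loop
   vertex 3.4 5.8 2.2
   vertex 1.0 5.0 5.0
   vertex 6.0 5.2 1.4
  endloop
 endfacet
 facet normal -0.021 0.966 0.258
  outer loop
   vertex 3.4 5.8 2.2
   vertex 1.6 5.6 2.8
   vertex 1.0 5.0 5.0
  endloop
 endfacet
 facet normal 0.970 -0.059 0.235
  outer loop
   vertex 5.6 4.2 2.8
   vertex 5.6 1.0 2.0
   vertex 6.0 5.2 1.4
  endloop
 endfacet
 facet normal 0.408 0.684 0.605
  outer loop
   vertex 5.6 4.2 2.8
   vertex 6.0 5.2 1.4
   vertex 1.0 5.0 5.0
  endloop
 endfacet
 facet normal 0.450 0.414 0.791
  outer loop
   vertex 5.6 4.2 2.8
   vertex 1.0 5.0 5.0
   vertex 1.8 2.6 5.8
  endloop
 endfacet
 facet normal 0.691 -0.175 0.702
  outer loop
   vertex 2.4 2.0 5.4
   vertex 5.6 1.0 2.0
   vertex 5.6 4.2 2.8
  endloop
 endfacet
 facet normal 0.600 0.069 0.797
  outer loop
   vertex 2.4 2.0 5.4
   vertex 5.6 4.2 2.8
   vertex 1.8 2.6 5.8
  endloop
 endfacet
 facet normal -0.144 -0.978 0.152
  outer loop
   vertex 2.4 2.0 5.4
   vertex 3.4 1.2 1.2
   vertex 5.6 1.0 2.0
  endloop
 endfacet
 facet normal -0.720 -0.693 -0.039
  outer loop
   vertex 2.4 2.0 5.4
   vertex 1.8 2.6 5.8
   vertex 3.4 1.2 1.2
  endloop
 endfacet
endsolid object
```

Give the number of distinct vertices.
9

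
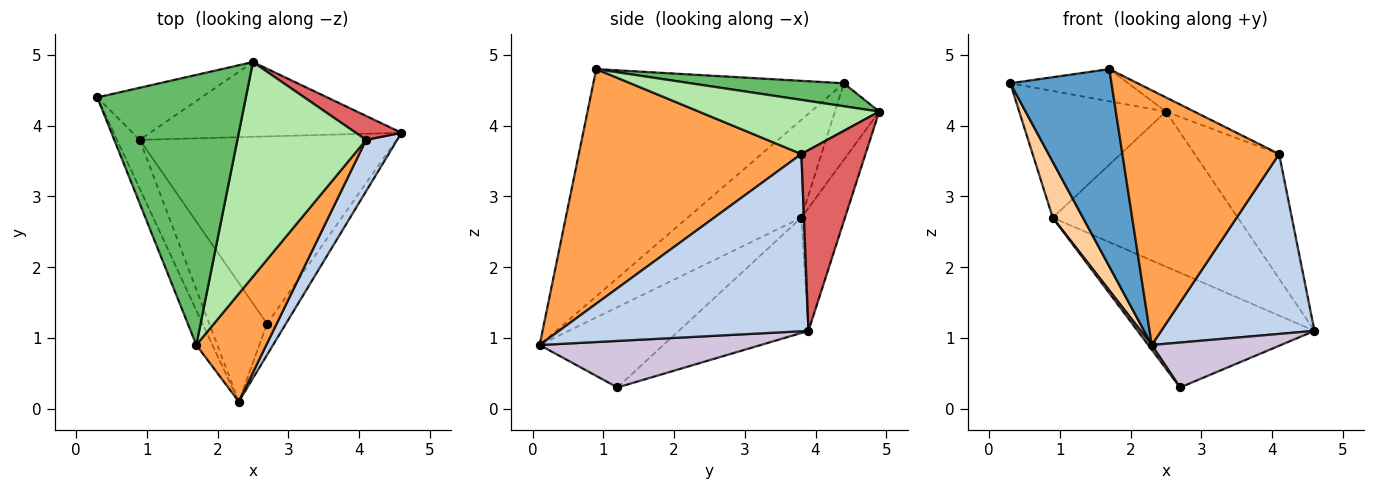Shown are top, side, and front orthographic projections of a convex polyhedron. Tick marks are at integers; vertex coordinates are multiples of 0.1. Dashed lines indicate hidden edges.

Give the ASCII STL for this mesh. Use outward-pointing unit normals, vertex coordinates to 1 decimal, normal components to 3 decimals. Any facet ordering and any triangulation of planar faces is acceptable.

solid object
 facet normal -0.925 -0.374 -0.066
  outer loop
   vertex 1.7 0.9 4.8
   vertex 0.3 4.4 4.6
   vertex 2.3 0.1 0.9
  endloop
 endfacet
 facet normal 0.843 -0.518 0.148
  outer loop
   vertex 4.1 3.8 3.6
   vertex 2.3 0.1 0.9
   vertex 4.6 3.9 1.1
  endloop
 endfacet
 facet normal 0.794 -0.559 0.237
  outer loop
   vertex 4.1 3.8 3.6
   vertex 1.7 0.9 4.8
   vertex 2.3 0.1 0.9
  endloop
 endfacet
 facet normal -0.943 -0.250 -0.219
  outer loop
   vertex 0.9 3.8 2.7
   vertex 2.3 0.1 0.9
   vertex 0.3 4.4 4.6
  endloop
 endfacet
 facet normal 0.152 0.117 0.981
  outer loop
   vertex 2.5 4.9 4.2
   vertex 0.3 4.4 4.6
   vertex 1.7 0.9 4.8
  endloop
 endfacet
 facet normal 0.387 0.061 0.920
  outer loop
   vertex 2.5 4.9 4.2
   vertex 1.7 0.9 4.8
   vertex 4.1 3.8 3.6
  endloop
 endfacet
 facet normal 0.598 0.787 0.151
  outer loop
   vertex 2.5 4.9 4.2
   vertex 4.1 3.8 3.6
   vertex 4.6 3.9 1.1
  endloop
 endfacet
 facet normal -0.269 0.891 -0.366
  outer loop
   vertex 2.5 4.9 4.2
   vertex 0.9 3.8 2.7
   vertex 0.3 4.4 4.6
  endloop
 endfacet
 facet normal -0.208 0.881 -0.425
  outer loop
   vertex 2.5 4.9 4.2
   vertex 4.6 3.9 1.1
   vertex 0.9 3.8 2.7
  endloop
 endfacet
 facet normal 0.815 -0.476 -0.329
  outer loop
   vertex 2.7 1.2 0.3
   vertex 4.6 3.9 1.1
   vertex 2.3 0.1 0.9
  endloop
 endfacet
 facet normal -0.358 0.488 -0.796
  outer loop
   vertex 2.7 1.2 0.3
   vertex 0.9 3.8 2.7
   vertex 4.6 3.9 1.1
  endloop
 endfacet
 facet normal -0.812 -0.023 -0.584
  outer loop
   vertex 2.7 1.2 0.3
   vertex 2.3 0.1 0.9
   vertex 0.9 3.8 2.7
  endloop
 endfacet
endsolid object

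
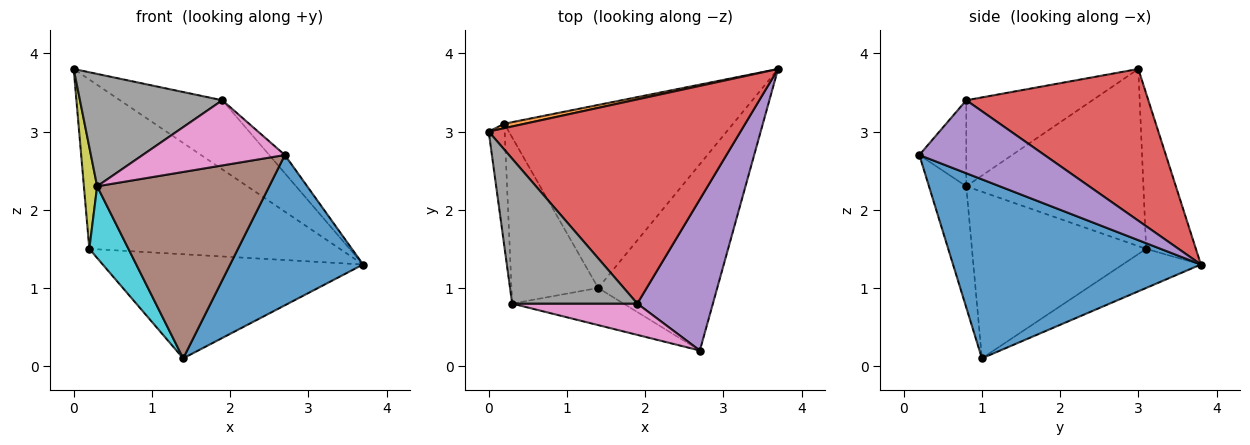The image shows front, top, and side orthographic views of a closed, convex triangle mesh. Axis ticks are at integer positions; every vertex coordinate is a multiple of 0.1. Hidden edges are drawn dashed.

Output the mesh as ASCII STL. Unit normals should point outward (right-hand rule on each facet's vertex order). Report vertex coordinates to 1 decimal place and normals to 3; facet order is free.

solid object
 facet normal 0.760 -0.408 -0.506
  outer loop
   vertex 1.4 1.0 0.1
   vertex 3.7 3.8 1.3
   vertex 2.7 0.2 2.7
  endloop
 endfacet
 facet normal -0.195 0.981 0.026
  outer loop
   vertex 0.2 3.1 1.5
   vertex 0.0 3.0 3.8
   vertex 3.7 3.8 1.3
  endloop
 endfacet
 facet normal -0.147 0.489 -0.860
  outer loop
   vertex 0.2 3.1 1.5
   vertex 3.7 3.8 1.3
   vertex 1.4 1.0 0.1
  endloop
 endfacet
 facet normal 0.496 0.278 0.823
  outer loop
   vertex 1.9 0.8 3.4
   vertex 3.7 3.8 1.3
   vertex 0.0 3.0 3.8
  endloop
 endfacet
 facet normal 0.692 0.086 0.717
  outer loop
   vertex 1.9 0.8 3.4
   vertex 2.7 0.2 2.7
   vertex 3.7 3.8 1.3
  endloop
 endfacet
 facet normal -0.208 -0.959 -0.191
  outer loop
   vertex 0.3 0.8 2.3
   vertex 1.4 1.0 0.1
   vertex 2.7 0.2 2.7
  endloop
 endfacet
 facet normal -0.285 -0.864 0.415
  outer loop
   vertex 0.3 0.8 2.3
   vertex 2.7 0.2 2.7
   vertex 1.9 0.8 3.4
  endloop
 endfacet
 facet normal -0.477 -0.539 0.694
  outer loop
   vertex 0.3 0.8 2.3
   vertex 1.9 0.8 3.4
   vertex 0.0 3.0 3.8
  endloop
 endfacet
 facet normal -0.993 -0.074 -0.090
  outer loop
   vertex 0.3 0.8 2.3
   vertex 0.0 3.0 3.8
   vertex 0.2 3.1 1.5
  endloop
 endfacet
 facet normal -0.870 -0.195 -0.453
  outer loop
   vertex 0.3 0.8 2.3
   vertex 0.2 3.1 1.5
   vertex 1.4 1.0 0.1
  endloop
 endfacet
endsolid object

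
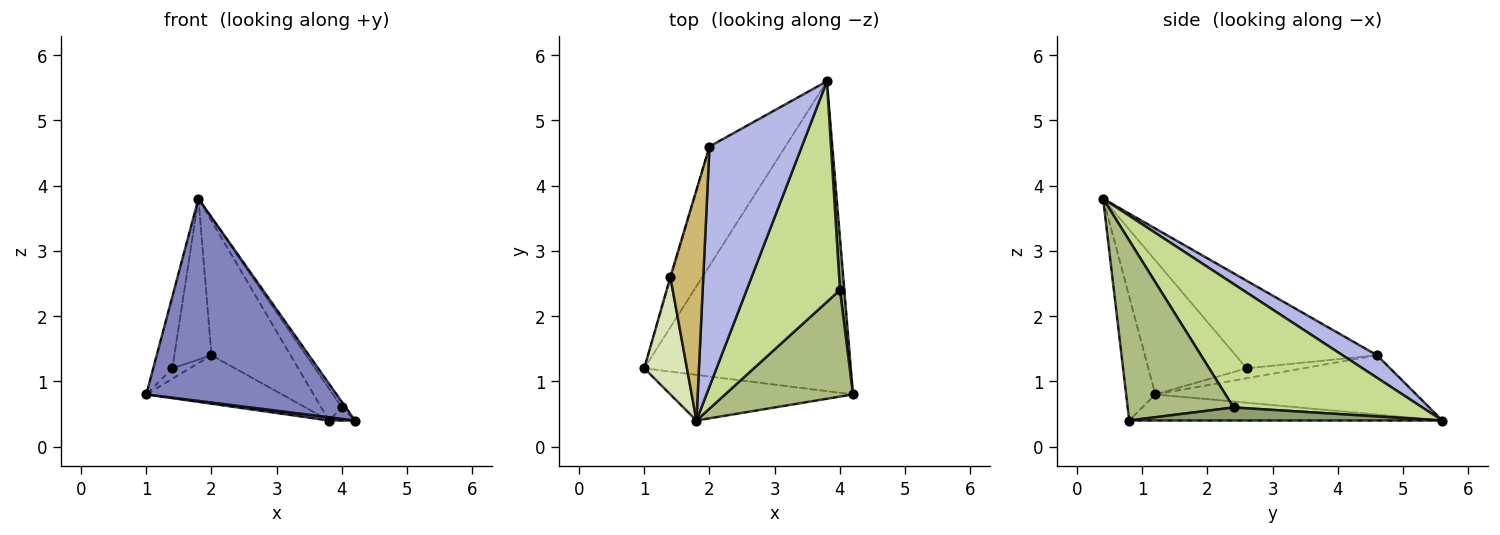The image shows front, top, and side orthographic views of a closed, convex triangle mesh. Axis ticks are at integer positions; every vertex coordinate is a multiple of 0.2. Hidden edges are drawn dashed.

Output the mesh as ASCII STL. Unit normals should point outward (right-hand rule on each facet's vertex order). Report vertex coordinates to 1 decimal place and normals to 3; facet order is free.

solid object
 facet normal -0.125 -0.010 -0.992
  outer loop
   vertex 3.8 5.6 0.4
   vertex 4.2 0.8 0.4
   vertex 1.0 1.2 0.8
  endloop
 endfacet
 facet normal -0.148 -0.965 -0.218
  outer loop
   vertex 1.8 0.4 3.8
   vertex 1.0 1.2 0.8
   vertex 4.2 0.8 0.4
  endloop
 endfacet
 facet normal -0.586 0.305 -0.751
  outer loop
   vertex 2.0 4.6 1.4
   vertex 3.8 5.6 0.4
   vertex 1.0 1.2 0.8
  endloop
 endfacet
 facet normal 0.209 0.478 0.853
  outer loop
   vertex 2.0 4.6 1.4
   vertex 1.8 0.4 3.8
   vertex 3.8 5.6 0.4
  endloop
 endfacet
 facet normal 0.946 0.079 0.315
  outer loop
   vertex 4.0 2.4 0.6
   vertex 4.2 0.8 0.4
   vertex 3.8 5.6 0.4
  endloop
 endfacet
 facet normal 0.815 0.030 0.579
  outer loop
   vertex 4.0 2.4 0.6
   vertex 1.8 0.4 3.8
   vertex 4.2 0.8 0.4
  endloop
 endfacet
 facet normal 0.795 0.087 0.601
  outer loop
   vertex 4.0 2.4 0.6
   vertex 3.8 5.6 0.4
   vertex 1.8 0.4 3.8
  endloop
 endfacet
 facet normal -0.937 0.182 0.298
  outer loop
   vertex 1.4 2.6 1.2
   vertex 1.0 1.2 0.8
   vertex 1.8 0.4 3.8
  endloop
 endfacet
 facet normal -0.953 0.293 -0.073
  outer loop
   vertex 1.4 2.6 1.2
   vertex 2.0 4.6 1.4
   vertex 1.0 1.2 0.8
  endloop
 endfacet
 facet normal -0.909 0.239 0.342
  outer loop
   vertex 1.4 2.6 1.2
   vertex 1.8 0.4 3.8
   vertex 2.0 4.6 1.4
  endloop
 endfacet
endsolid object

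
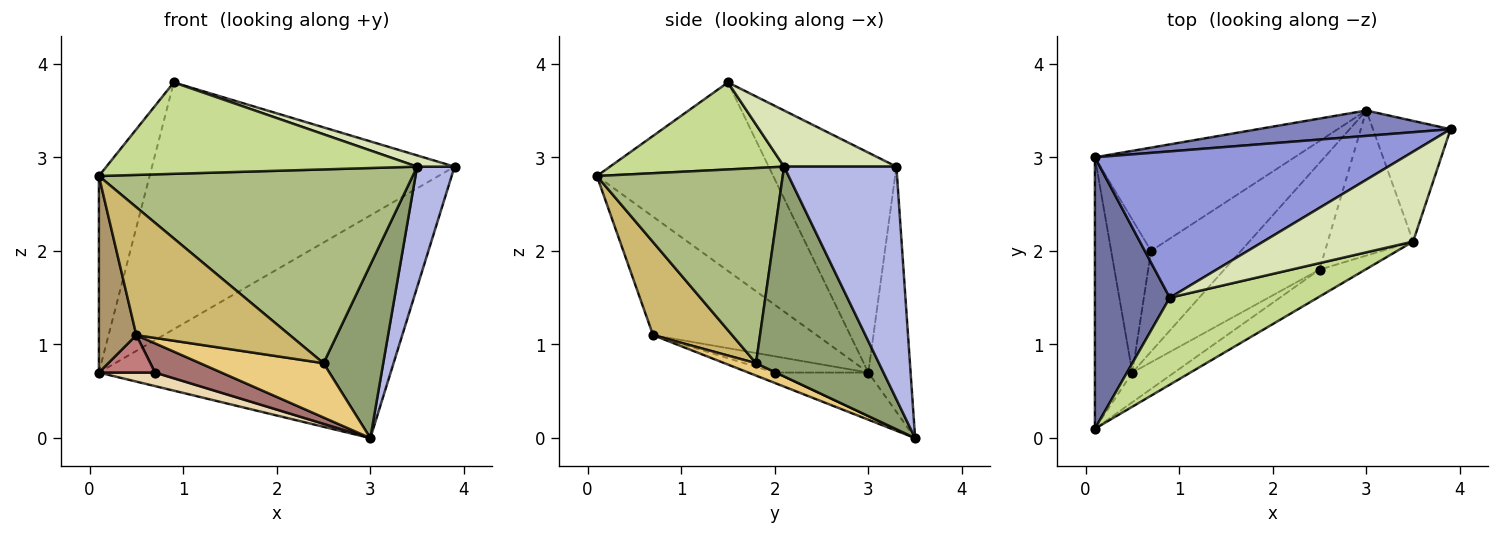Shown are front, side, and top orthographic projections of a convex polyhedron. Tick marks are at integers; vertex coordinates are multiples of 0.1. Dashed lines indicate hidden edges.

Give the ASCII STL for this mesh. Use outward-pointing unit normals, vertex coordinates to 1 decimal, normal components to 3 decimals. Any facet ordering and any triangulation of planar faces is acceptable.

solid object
 facet normal -0.898 0.258 0.357
  outer loop
   vertex 0.1 3.0 0.7
   vertex 0.1 0.1 2.8
   vertex 0.9 1.5 3.8
  endloop
 endfacet
 facet normal -0.143 0.983 0.112
  outer loop
   vertex 0.1 3.0 0.7
   vertex 3.9 3.3 2.9
   vertex 3.0 3.5 0.0
  endloop
 endfacet
 facet normal -0.341 0.809 0.479
  outer loop
   vertex 0.1 3.0 0.7
   vertex 0.9 1.5 3.8
   vertex 3.9 3.3 2.9
  endloop
 endfacet
 facet normal 0.905 -0.302 -0.302
  outer loop
   vertex 3.5 2.1 2.9
   vertex 3.0 3.5 0.0
   vertex 3.9 3.3 2.9
  endloop
 endfacet
 facet normal 0.845 -0.410 -0.344
  outer loop
   vertex 3.5 2.1 2.9
   vertex 2.5 1.8 0.8
   vertex 3.0 3.5 0.0
  endloop
 endfacet
 facet normal 0.506 -0.854 -0.119
  outer loop
   vertex 3.5 2.1 2.9
   vertex 0.1 0.1 2.8
   vertex 2.5 1.8 0.8
  endloop
 endfacet
 facet normal 0.376 -0.671 0.639
  outer loop
   vertex 3.5 2.1 2.9
   vertex 0.9 1.5 3.8
   vertex 0.1 0.1 2.8
  endloop
 endfacet
 facet normal 0.349 -0.116 0.930
  outer loop
   vertex 3.5 2.1 2.9
   vertex 3.9 3.3 2.9
   vertex 0.9 1.5 3.8
  endloop
 endfacet
 facet normal -0.932 -0.213 -0.294
  outer loop
   vertex 0.5 0.7 1.1
   vertex 0.1 0.1 2.8
   vertex 0.1 3.0 0.7
  endloop
 endfacet
 facet normal 0.449 -0.871 -0.202
  outer loop
   vertex 0.5 0.7 1.1
   vertex 2.5 1.8 0.8
   vertex 0.1 0.1 2.8
  endloop
 endfacet
 facet normal 0.115 -0.450 -0.885
  outer loop
   vertex 0.5 0.7 1.1
   vertex 3.0 3.5 0.0
   vertex 2.5 1.8 0.8
  endloop
 endfacet
 facet normal -0.212 -0.127 -0.969
  outer loop
   vertex 0.7 2.0 0.7
   vertex 0.1 3.0 0.7
   vertex 3.0 3.5 0.0
  endloop
 endfacet
 facet normal -0.110 -0.277 -0.955
  outer loop
   vertex 0.7 2.0 0.7
   vertex 3.0 3.5 0.0
   vertex 0.5 0.7 1.1
  endloop
 endfacet
 facet normal -0.369 -0.221 -0.903
  outer loop
   vertex 0.7 2.0 0.7
   vertex 0.5 0.7 1.1
   vertex 0.1 3.0 0.7
  endloop
 endfacet
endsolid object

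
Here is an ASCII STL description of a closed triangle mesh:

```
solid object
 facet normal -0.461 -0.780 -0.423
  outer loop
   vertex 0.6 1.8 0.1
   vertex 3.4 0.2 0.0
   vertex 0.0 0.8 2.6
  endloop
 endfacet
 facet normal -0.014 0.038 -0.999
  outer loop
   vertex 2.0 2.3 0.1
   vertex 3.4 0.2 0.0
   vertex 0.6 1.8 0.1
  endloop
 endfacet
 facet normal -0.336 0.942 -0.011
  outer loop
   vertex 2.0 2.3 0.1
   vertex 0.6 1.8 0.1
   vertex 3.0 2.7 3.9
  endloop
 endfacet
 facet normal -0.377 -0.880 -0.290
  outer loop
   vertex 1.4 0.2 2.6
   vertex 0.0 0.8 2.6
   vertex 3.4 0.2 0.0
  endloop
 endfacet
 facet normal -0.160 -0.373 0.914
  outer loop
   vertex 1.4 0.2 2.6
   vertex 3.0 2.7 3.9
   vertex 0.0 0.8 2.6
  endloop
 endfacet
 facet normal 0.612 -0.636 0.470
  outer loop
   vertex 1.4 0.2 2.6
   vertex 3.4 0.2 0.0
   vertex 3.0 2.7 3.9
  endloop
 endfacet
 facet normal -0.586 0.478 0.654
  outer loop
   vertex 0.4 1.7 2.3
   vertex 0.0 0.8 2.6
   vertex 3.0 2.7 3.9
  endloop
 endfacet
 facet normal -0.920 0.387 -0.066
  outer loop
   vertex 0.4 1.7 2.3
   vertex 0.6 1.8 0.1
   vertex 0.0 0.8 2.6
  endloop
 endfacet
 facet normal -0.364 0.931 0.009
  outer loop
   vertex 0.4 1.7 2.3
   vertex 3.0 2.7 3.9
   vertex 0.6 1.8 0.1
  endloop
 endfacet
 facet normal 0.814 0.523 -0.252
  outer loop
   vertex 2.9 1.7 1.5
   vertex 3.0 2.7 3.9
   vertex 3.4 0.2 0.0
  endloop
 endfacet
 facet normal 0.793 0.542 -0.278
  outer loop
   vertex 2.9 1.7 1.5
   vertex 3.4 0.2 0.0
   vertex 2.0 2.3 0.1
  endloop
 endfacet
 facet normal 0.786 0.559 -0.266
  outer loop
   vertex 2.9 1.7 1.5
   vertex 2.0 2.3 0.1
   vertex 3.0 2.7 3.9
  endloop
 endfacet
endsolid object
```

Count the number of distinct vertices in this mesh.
8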